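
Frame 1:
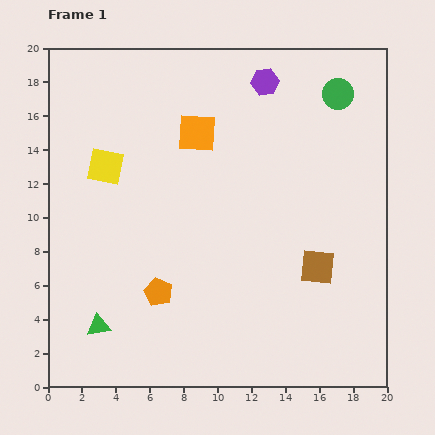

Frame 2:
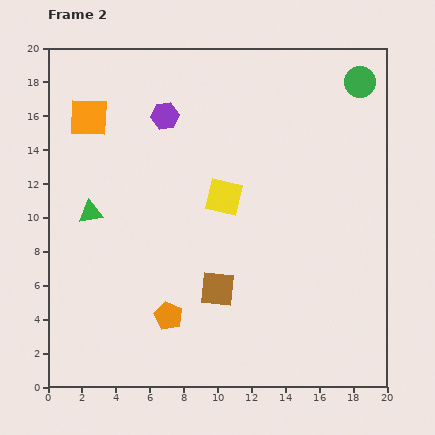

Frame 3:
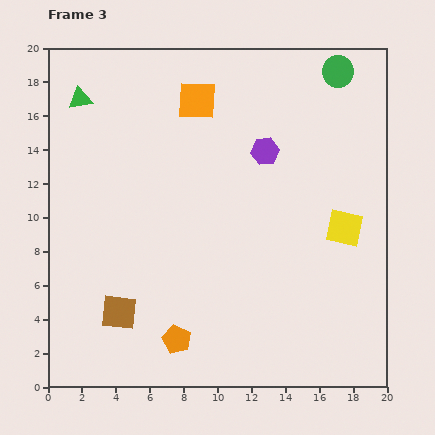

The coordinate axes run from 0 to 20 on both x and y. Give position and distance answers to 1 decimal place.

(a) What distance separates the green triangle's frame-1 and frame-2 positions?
6.7

The green triangle moved from (3.0, 3.6) to (2.5, 10.3), a distance of √(0.5² + 6.7²) ≈ 6.7.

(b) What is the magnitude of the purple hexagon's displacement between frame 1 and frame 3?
4.1

The purple hexagon moved from (12.8, 18.0) to (12.8, 13.9), a distance of √(0.0² + 4.1²) ≈ 4.1.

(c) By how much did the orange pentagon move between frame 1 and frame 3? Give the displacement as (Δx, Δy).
(1.1, -2.8)

The orange pentagon was at (6.5, 5.6) in frame 1 and (7.6, 2.8) in frame 3.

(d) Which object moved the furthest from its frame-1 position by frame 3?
the yellow square

(moved 14.6; next 13.4)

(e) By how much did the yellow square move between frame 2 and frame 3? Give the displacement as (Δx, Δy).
(7.1, -1.8)

The yellow square was at (10.4, 11.2) in frame 2 and (17.5, 9.4) in frame 3.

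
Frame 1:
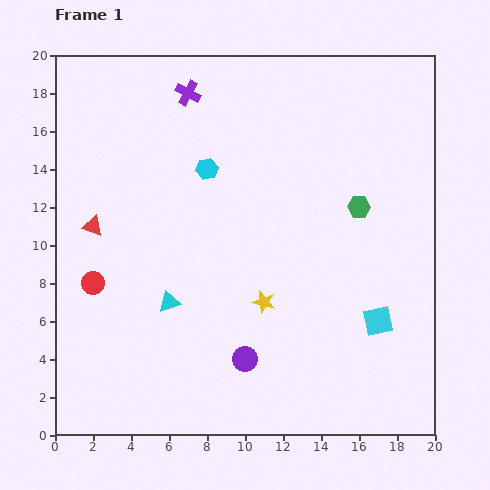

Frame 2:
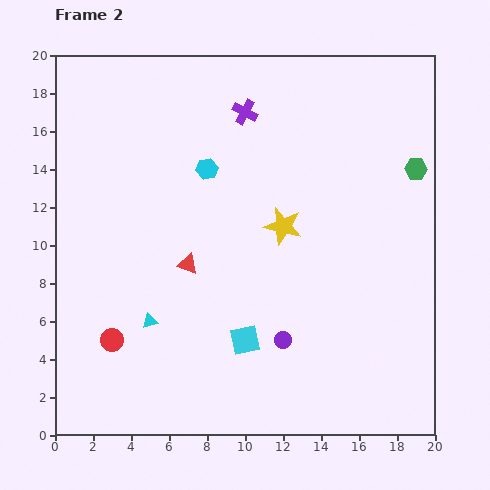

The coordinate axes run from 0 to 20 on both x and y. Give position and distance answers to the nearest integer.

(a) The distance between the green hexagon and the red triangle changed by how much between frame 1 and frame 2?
-1

Distance in frame 1: 14. Distance in frame 2: 13.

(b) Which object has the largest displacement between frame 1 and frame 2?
the cyan square

(moved 7; next 5)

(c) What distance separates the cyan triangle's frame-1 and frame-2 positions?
1

The cyan triangle moved from (6, 7) to (5, 6), a distance of √(1² + 1²) ≈ 1.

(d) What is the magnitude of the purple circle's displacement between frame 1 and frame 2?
2

The purple circle moved from (10, 4) to (12, 5), a distance of √(2² + 1²) ≈ 2.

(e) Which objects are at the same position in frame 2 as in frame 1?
the cyan hexagon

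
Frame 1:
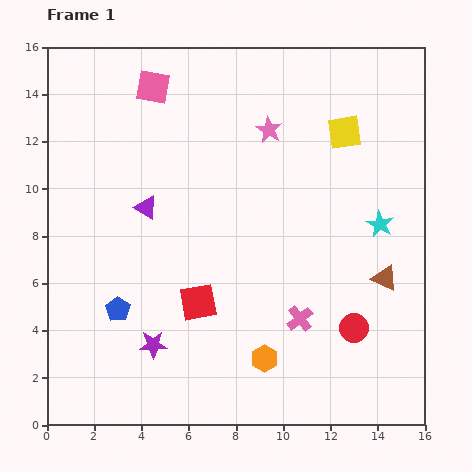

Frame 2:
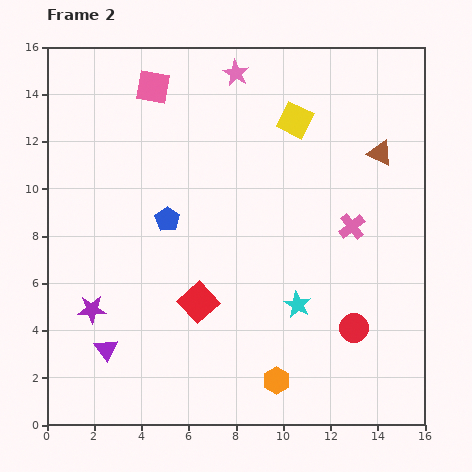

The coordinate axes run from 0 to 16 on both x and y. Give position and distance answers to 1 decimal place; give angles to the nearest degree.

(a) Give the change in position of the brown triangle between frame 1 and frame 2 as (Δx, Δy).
(-0.2, 5.3)

The brown triangle was at (14.3, 6.2) in frame 1 and (14.1, 11.5) in frame 2.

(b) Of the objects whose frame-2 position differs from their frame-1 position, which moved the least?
the orange hexagon

(moved 1.0)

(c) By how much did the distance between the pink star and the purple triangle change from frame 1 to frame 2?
+6.7

Distance in frame 1: 6.2. Distance in frame 2: 12.9.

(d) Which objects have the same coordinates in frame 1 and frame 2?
the red square, the red circle, the pink square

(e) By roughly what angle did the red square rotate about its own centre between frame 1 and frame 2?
32° counter-clockwise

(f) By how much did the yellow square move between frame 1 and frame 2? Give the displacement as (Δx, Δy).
(-2.1, 0.5)

The yellow square was at (12.6, 12.4) in frame 1 and (10.5, 12.9) in frame 2.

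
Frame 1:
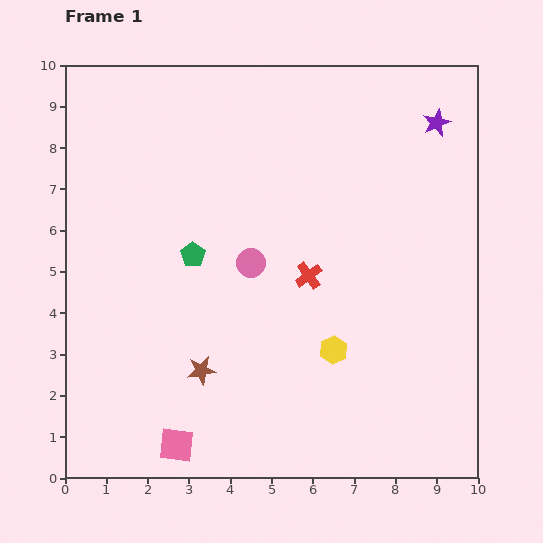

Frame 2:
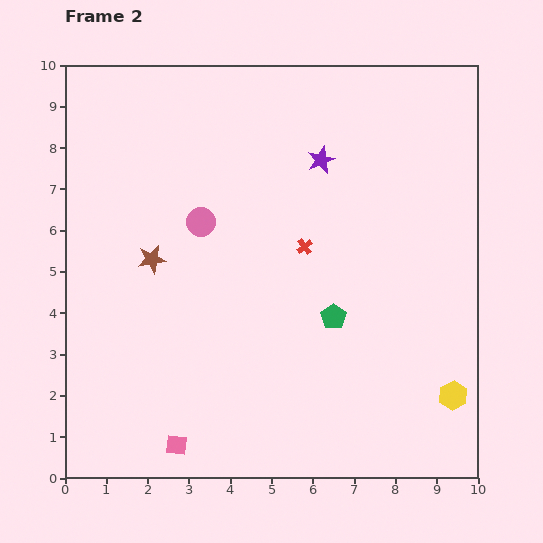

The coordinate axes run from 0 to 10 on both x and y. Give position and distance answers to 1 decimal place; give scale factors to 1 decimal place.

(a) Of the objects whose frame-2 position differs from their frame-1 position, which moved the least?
the red cross

(moved 0.7)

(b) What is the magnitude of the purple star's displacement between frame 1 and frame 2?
2.9

The purple star moved from (9.0, 8.6) to (6.2, 7.7), a distance of √(2.8² + 0.9²) ≈ 2.9.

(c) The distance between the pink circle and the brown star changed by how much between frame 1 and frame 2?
-1.4

Distance in frame 1: 2.9. Distance in frame 2: 1.5.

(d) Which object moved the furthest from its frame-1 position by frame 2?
the green pentagon

(moved 3.7; next 3.1)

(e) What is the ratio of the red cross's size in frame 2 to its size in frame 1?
0.6×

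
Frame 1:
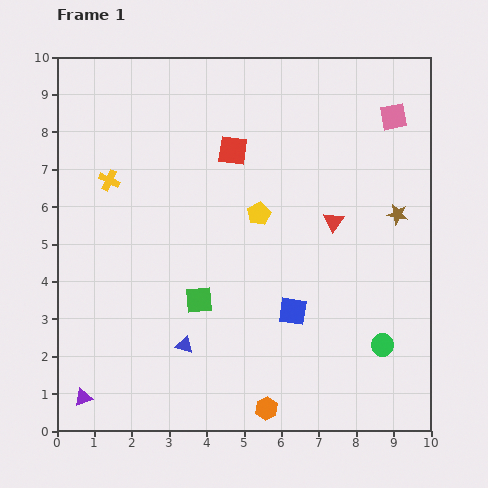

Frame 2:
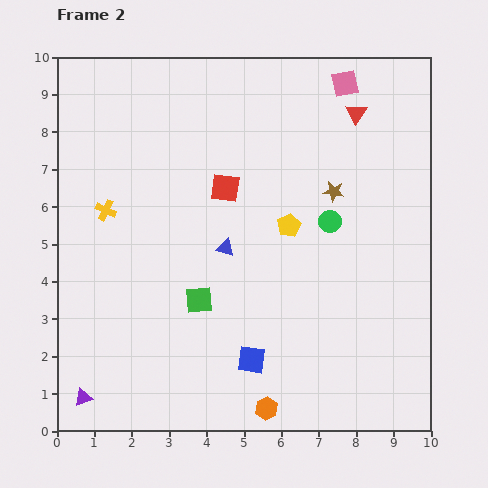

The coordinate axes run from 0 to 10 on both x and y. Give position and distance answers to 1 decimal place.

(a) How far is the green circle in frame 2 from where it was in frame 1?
3.6

The green circle moved from (8.7, 2.3) to (7.3, 5.6), a distance of √(1.4² + 3.3²) ≈ 3.6.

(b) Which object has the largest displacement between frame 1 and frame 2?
the green circle

(moved 3.6; next 3.0)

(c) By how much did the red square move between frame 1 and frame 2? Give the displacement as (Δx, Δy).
(-0.2, -1.0)

The red square was at (4.7, 7.5) in frame 1 and (4.5, 6.5) in frame 2.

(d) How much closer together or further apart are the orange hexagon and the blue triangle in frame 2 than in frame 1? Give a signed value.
+1.6

Distance in frame 1: 2.8. Distance in frame 2: 4.4.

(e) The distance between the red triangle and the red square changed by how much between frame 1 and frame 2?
+0.7

Distance in frame 1: 3.3. Distance in frame 2: 4.0.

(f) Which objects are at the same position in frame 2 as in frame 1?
the green square, the purple triangle, the orange hexagon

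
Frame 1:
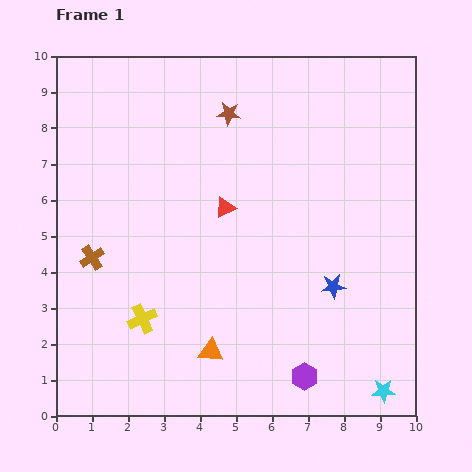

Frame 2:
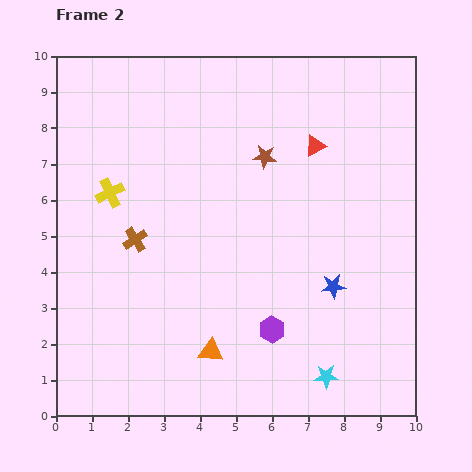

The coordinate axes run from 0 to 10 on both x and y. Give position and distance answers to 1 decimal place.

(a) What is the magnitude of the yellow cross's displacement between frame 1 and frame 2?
3.6

The yellow cross moved from (2.4, 2.7) to (1.5, 6.2), a distance of √(0.9² + 3.5²) ≈ 3.6.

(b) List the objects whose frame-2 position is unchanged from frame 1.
the blue star, the orange triangle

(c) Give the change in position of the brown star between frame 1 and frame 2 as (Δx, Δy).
(1.0, -1.2)

The brown star was at (4.8, 8.4) in frame 1 and (5.8, 7.2) in frame 2.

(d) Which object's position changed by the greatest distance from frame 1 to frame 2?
the yellow cross

(moved 3.6; next 3.0)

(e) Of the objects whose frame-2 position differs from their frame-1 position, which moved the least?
the brown cross

(moved 1.3)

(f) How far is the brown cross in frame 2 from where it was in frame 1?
1.3

The brown cross moved from (1.0, 4.4) to (2.2, 4.9), a distance of √(1.2² + 0.5²) ≈ 1.3.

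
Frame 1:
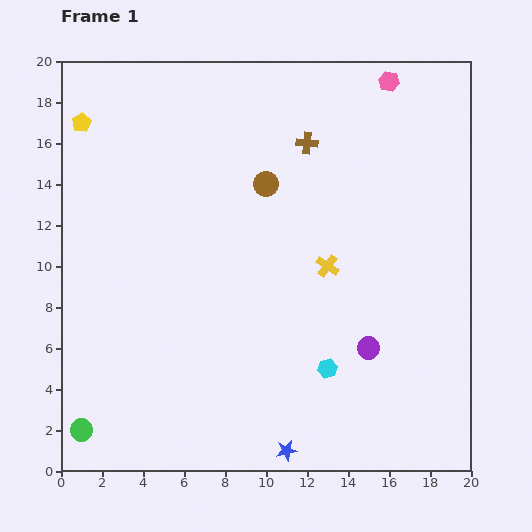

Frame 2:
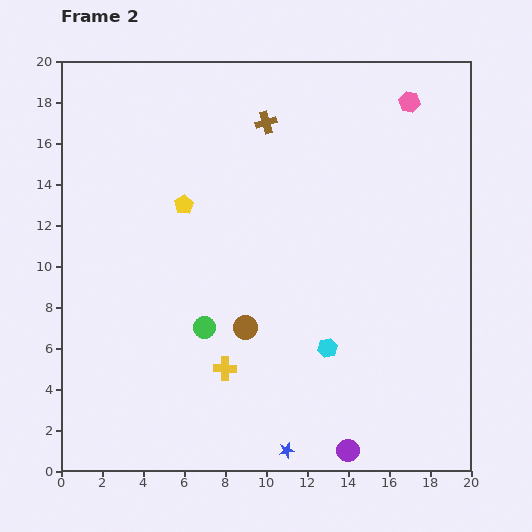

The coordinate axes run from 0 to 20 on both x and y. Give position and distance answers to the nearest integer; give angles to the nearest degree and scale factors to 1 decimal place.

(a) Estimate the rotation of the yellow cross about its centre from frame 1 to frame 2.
33° counter-clockwise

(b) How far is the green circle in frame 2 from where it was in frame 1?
8

The green circle moved from (1, 2) to (7, 7), a distance of √(6² + 5²) ≈ 8.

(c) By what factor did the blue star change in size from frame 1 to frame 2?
0.7×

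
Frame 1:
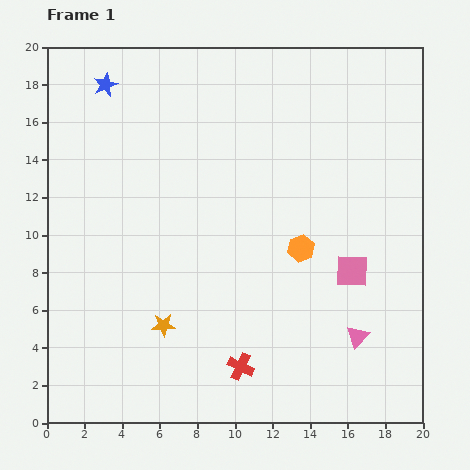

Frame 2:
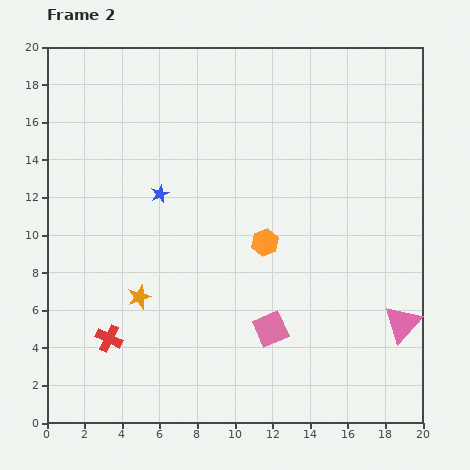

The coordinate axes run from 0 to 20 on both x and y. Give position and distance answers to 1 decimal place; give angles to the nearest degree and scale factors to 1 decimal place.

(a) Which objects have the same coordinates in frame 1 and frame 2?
none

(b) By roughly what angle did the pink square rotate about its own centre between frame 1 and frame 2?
26° counter-clockwise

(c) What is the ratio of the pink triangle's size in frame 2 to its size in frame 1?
1.6×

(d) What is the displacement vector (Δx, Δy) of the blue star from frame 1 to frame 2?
(2.9, -5.8)

The blue star was at (3.1, 18.0) in frame 1 and (6.0, 12.2) in frame 2.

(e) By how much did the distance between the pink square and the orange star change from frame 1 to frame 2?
-3.2

Distance in frame 1: 10.4. Distance in frame 2: 7.2.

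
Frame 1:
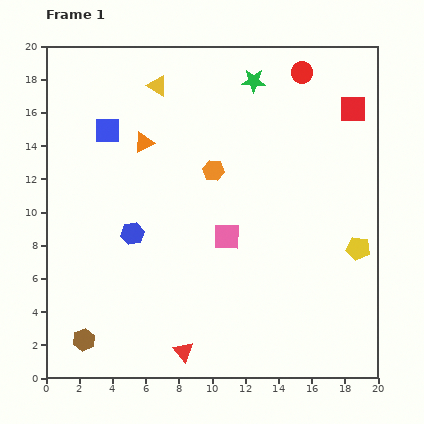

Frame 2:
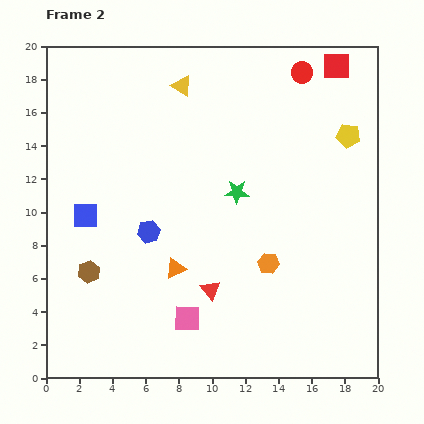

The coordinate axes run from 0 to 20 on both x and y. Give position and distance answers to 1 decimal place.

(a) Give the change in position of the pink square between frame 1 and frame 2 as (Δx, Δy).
(-2.4, -4.9)

The pink square was at (10.9, 8.5) in frame 1 and (8.5, 3.6) in frame 2.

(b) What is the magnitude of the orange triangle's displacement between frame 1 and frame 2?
7.8

The orange triangle moved from (5.9, 14.2) to (7.8, 6.6), a distance of √(1.9² + 7.6²) ≈ 7.8.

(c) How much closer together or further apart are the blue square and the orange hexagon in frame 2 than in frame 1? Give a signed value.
+4.6

Distance in frame 1: 6.8. Distance in frame 2: 11.4.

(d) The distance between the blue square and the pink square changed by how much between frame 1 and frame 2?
-0.9

Distance in frame 1: 9.6. Distance in frame 2: 8.7.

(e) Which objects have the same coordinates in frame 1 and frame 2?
the red circle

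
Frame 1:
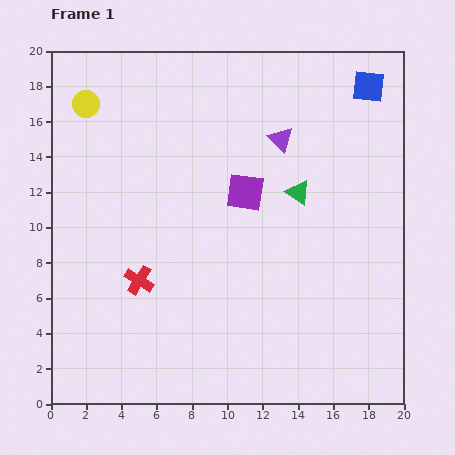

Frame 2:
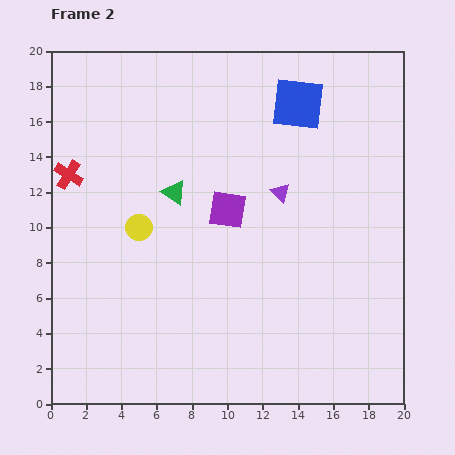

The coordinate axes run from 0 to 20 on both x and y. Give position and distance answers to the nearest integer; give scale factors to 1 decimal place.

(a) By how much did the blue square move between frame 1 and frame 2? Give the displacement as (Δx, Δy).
(-4, -1)

The blue square was at (18, 18) in frame 1 and (14, 17) in frame 2.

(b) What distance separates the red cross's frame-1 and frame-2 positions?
7

The red cross moved from (5, 7) to (1, 13), a distance of √(4² + 6²) ≈ 7.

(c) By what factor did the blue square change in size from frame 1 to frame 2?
1.7×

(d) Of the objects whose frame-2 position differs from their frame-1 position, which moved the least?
the purple square

(moved 1)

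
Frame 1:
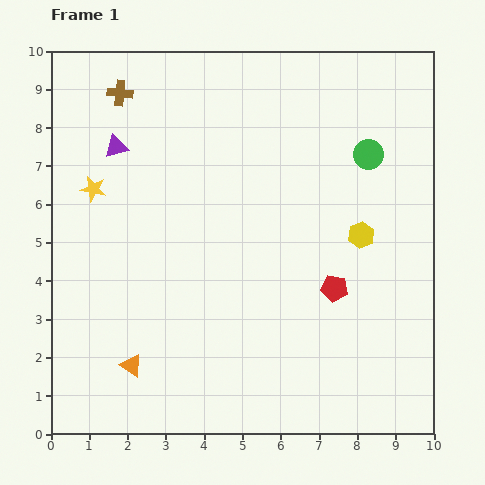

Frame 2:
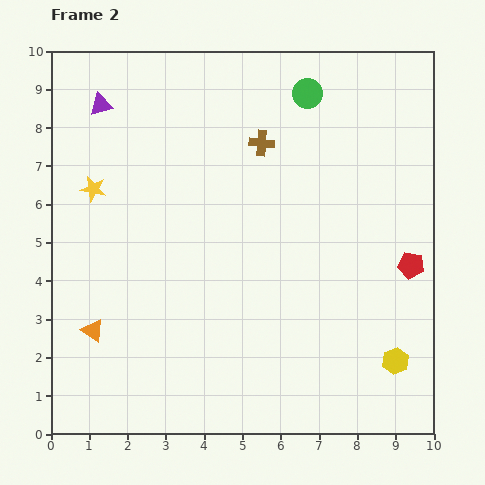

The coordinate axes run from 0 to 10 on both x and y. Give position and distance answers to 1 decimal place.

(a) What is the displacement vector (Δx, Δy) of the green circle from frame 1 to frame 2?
(-1.6, 1.6)

The green circle was at (8.3, 7.3) in frame 1 and (6.7, 8.9) in frame 2.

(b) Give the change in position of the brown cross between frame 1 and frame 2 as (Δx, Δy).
(3.7, -1.3)

The brown cross was at (1.8, 8.9) in frame 1 and (5.5, 7.6) in frame 2.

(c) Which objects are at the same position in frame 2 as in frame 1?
the yellow star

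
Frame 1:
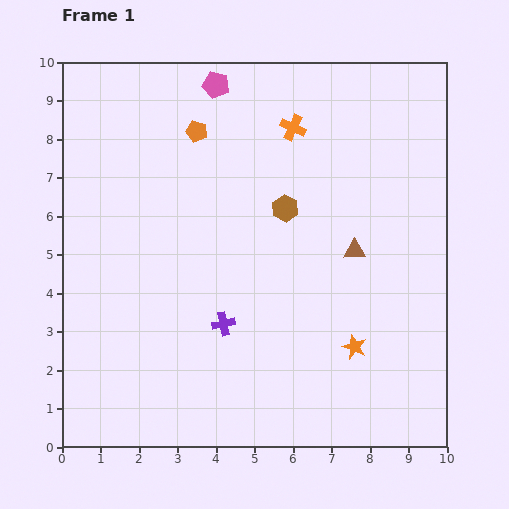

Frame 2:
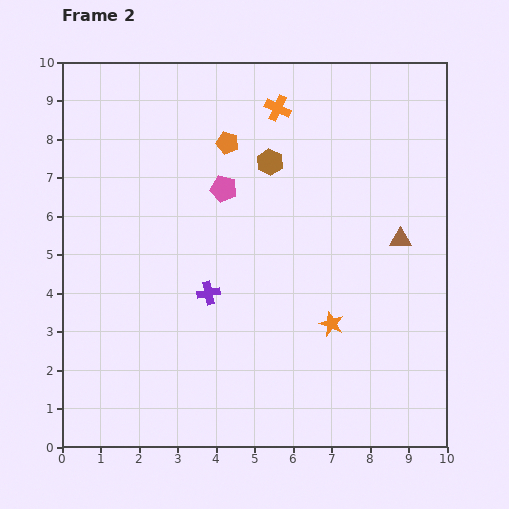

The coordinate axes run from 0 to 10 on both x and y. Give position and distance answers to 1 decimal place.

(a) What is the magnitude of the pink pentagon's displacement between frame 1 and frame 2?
2.7

The pink pentagon moved from (4.0, 9.4) to (4.2, 6.7), a distance of √(0.2² + 2.7²) ≈ 2.7.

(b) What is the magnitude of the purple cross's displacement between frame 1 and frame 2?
0.9

The purple cross moved from (4.2, 3.2) to (3.8, 4.0), a distance of √(0.4² + 0.8²) ≈ 0.9.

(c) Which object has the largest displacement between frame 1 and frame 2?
the pink pentagon

(moved 2.7; next 1.3)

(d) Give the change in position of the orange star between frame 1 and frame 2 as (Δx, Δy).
(-0.6, 0.6)

The orange star was at (7.6, 2.6) in frame 1 and (7.0, 3.2) in frame 2.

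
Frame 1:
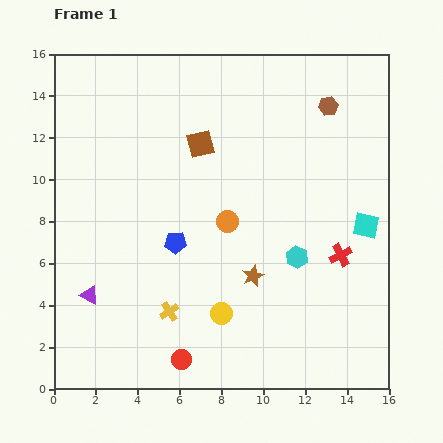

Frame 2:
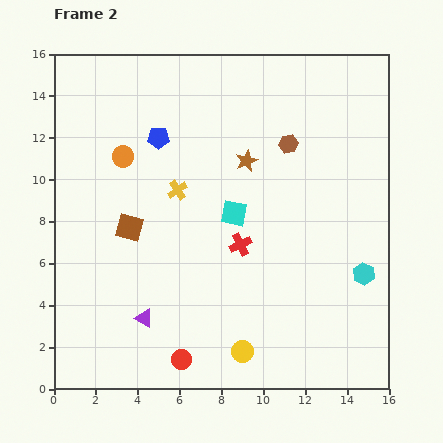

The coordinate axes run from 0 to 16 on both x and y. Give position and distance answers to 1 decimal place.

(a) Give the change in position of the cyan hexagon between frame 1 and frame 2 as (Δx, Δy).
(3.2, -0.8)

The cyan hexagon was at (11.6, 6.3) in frame 1 and (14.8, 5.5) in frame 2.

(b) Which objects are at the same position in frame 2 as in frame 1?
the red circle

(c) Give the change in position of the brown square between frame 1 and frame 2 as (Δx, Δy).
(-3.4, -4.0)

The brown square was at (7.0, 11.7) in frame 1 and (3.6, 7.7) in frame 2.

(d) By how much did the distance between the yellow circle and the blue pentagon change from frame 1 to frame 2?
+7.0

Distance in frame 1: 4.0. Distance in frame 2: 11.0.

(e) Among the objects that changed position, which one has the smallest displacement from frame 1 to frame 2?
the yellow circle

(moved 2.1)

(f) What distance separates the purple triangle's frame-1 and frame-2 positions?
2.8

The purple triangle moved from (1.7, 4.5) to (4.3, 3.4), a distance of √(2.6² + 1.1²) ≈ 2.8.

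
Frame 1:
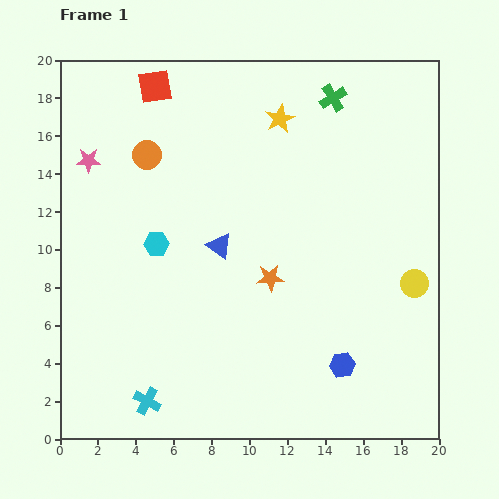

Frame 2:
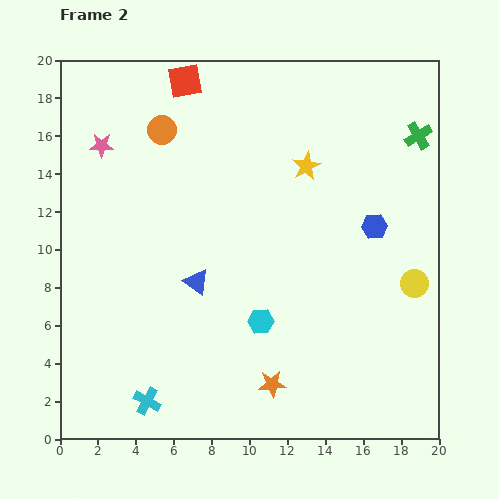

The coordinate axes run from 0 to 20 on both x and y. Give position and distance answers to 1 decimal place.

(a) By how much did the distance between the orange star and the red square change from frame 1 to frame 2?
+4.8

Distance in frame 1: 11.8. Distance in frame 2: 16.6.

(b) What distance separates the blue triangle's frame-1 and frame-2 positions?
2.2

The blue triangle moved from (8.4, 10.2) to (7.2, 8.3), a distance of √(1.2² + 1.9²) ≈ 2.2.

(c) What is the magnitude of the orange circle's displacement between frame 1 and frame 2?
1.5

The orange circle moved from (4.6, 15.0) to (5.4, 16.3), a distance of √(0.8² + 1.3²) ≈ 1.5.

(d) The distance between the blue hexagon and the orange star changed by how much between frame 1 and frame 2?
+3.9

Distance in frame 1: 6.0. Distance in frame 2: 9.9.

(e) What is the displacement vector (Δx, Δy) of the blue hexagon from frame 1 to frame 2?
(1.7, 7.3)

The blue hexagon was at (14.9, 3.9) in frame 1 and (16.6, 11.2) in frame 2.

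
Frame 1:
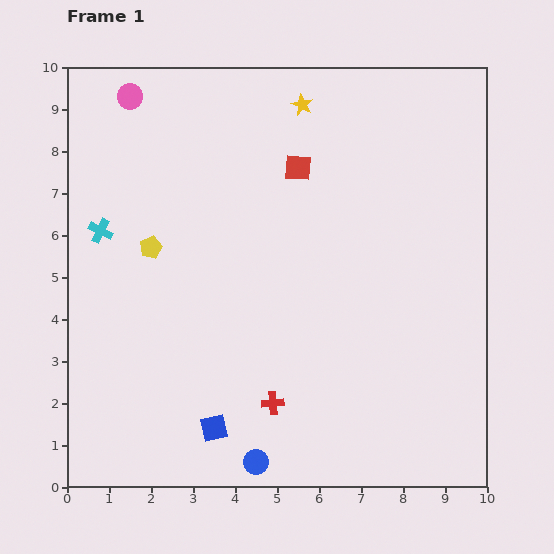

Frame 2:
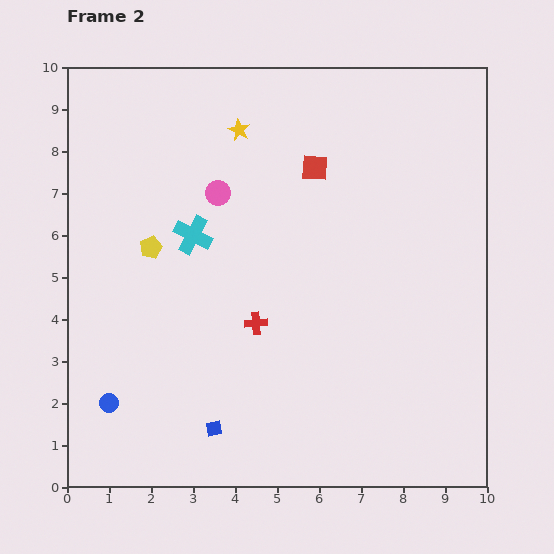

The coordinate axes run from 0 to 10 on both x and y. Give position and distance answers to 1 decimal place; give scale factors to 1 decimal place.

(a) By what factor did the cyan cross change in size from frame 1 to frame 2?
1.6×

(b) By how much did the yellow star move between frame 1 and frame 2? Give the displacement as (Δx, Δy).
(-1.5, -0.6)

The yellow star was at (5.6, 9.1) in frame 1 and (4.1, 8.5) in frame 2.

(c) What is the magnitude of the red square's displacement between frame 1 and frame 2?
0.4

The red square moved from (5.5, 7.6) to (5.9, 7.6), a distance of √(0.4² + 0.0²) ≈ 0.4.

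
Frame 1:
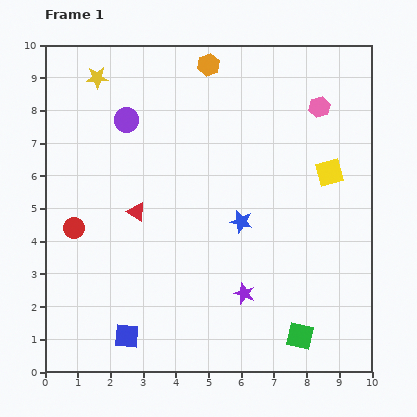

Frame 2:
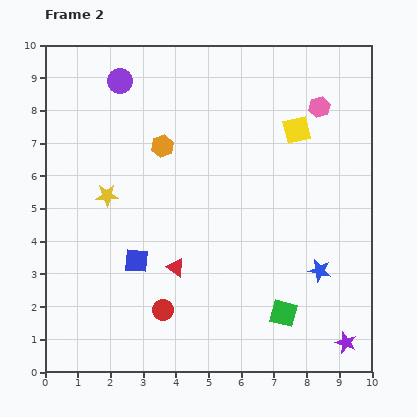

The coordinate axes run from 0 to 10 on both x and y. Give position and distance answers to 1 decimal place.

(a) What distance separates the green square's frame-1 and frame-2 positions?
0.9

The green square moved from (7.8, 1.1) to (7.3, 1.8), a distance of √(0.5² + 0.7²) ≈ 0.9.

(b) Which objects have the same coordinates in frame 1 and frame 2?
the pink hexagon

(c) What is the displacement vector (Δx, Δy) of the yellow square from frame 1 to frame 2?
(-1.0, 1.3)

The yellow square was at (8.7, 6.1) in frame 1 and (7.7, 7.4) in frame 2.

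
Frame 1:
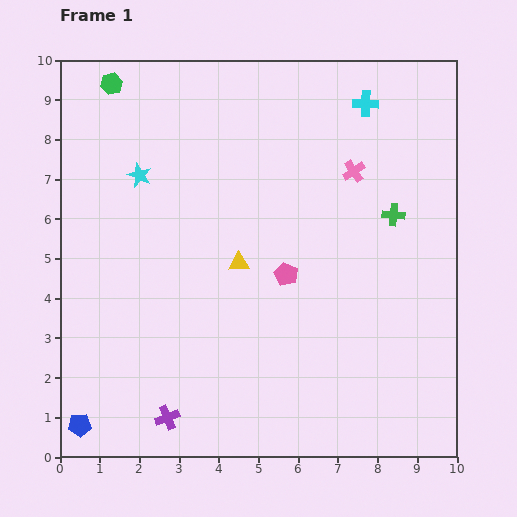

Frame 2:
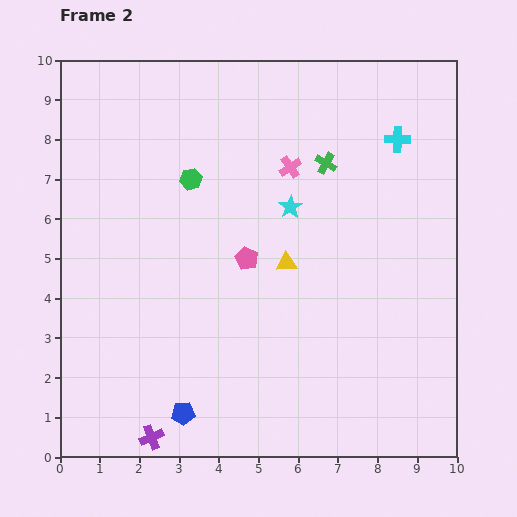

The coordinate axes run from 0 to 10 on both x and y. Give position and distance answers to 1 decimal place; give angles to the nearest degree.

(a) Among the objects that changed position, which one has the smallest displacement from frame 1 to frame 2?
the purple cross

(moved 0.6)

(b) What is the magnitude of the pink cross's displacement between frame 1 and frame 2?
1.6

The pink cross moved from (7.4, 7.2) to (5.8, 7.3), a distance of √(1.6² + 0.1²) ≈ 1.6.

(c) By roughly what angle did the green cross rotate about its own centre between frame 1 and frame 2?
25° clockwise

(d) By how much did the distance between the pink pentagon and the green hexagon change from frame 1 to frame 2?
-4.1

Distance in frame 1: 6.5. Distance in frame 2: 2.4.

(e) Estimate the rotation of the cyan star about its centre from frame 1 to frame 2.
18° clockwise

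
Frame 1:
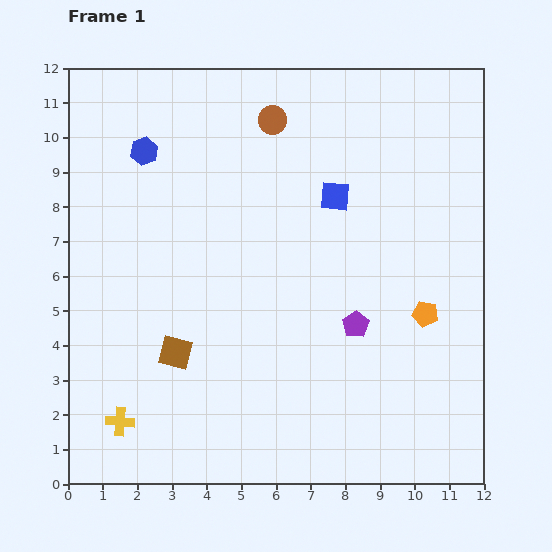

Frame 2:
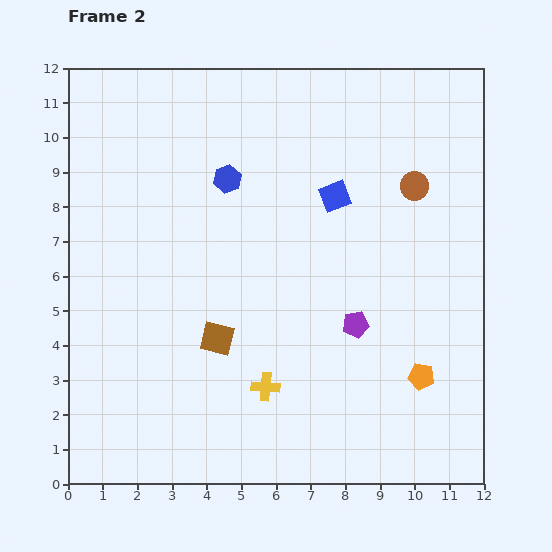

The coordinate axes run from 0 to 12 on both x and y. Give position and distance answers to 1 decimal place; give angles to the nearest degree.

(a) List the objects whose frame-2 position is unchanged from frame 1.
the purple pentagon, the blue square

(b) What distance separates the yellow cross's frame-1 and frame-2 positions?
4.3

The yellow cross moved from (1.5, 1.8) to (5.7, 2.8), a distance of √(4.2² + 1.0²) ≈ 4.3.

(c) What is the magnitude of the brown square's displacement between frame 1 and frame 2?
1.3

The brown square moved from (3.1, 3.8) to (4.3, 4.2), a distance of √(1.2² + 0.4²) ≈ 1.3.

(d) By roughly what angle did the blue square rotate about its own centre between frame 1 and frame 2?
27° counter-clockwise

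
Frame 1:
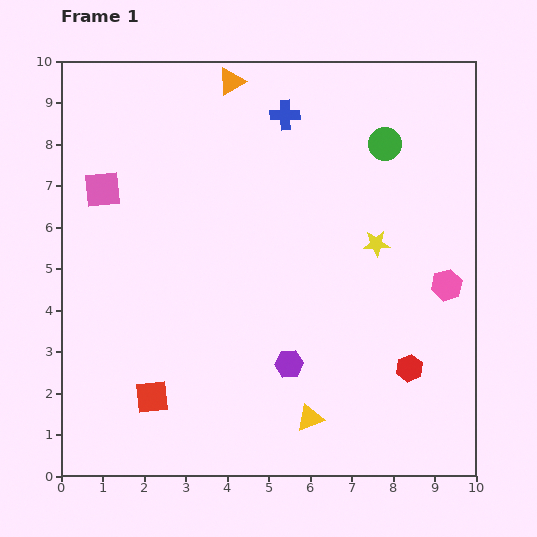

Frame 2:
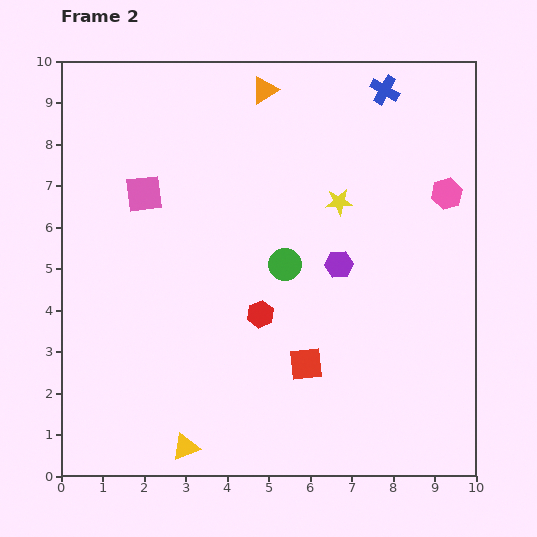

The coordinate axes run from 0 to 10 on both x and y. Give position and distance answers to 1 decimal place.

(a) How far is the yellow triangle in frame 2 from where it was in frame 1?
3.1

The yellow triangle moved from (6.0, 1.4) to (3.0, 0.7), a distance of √(3.0² + 0.7²) ≈ 3.1.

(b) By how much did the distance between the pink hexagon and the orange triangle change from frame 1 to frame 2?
-2.0

Distance in frame 1: 7.1. Distance in frame 2: 5.1.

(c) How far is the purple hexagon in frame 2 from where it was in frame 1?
2.7

The purple hexagon moved from (5.5, 2.7) to (6.7, 5.1), a distance of √(1.2² + 2.4²) ≈ 2.7.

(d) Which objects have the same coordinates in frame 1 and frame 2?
none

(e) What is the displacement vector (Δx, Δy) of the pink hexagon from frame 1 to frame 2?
(0.0, 2.2)

The pink hexagon was at (9.3, 4.6) in frame 1 and (9.3, 6.8) in frame 2.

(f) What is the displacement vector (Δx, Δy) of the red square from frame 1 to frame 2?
(3.7, 0.8)

The red square was at (2.2, 1.9) in frame 1 and (5.9, 2.7) in frame 2.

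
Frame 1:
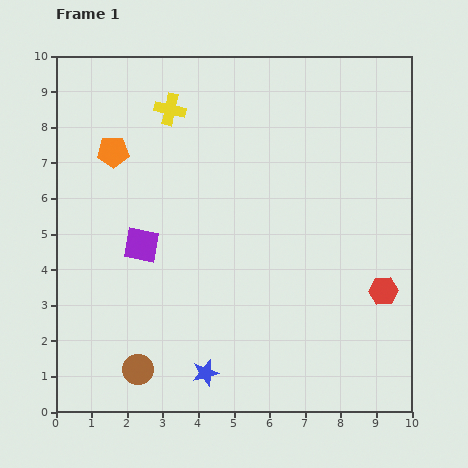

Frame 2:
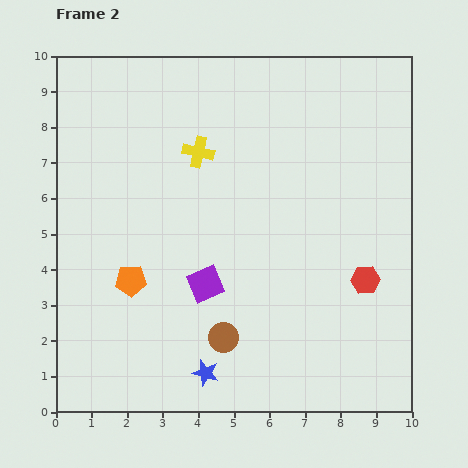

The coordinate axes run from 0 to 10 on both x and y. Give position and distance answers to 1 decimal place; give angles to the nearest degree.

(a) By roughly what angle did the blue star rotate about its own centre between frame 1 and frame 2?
30° clockwise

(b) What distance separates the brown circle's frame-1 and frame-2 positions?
2.6

The brown circle moved from (2.3, 1.2) to (4.7, 2.1), a distance of √(2.4² + 0.9²) ≈ 2.6.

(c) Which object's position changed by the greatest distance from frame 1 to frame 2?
the orange pentagon

(moved 3.6; next 2.6)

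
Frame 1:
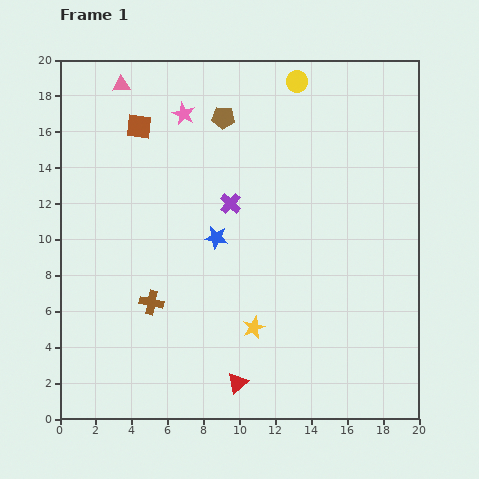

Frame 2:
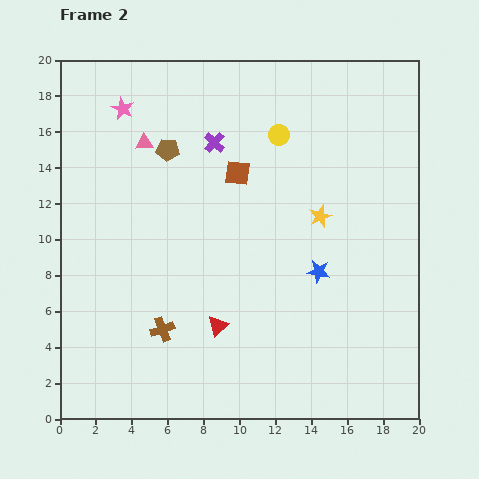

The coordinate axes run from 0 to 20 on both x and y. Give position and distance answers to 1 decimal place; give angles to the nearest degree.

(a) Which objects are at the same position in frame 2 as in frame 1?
none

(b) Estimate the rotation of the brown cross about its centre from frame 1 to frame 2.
32° counter-clockwise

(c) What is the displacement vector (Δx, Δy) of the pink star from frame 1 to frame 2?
(-3.4, 0.3)

The pink star was at (6.9, 17.0) in frame 1 and (3.5, 17.3) in frame 2.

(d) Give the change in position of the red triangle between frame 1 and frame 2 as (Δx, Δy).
(-1.1, 3.2)

The red triangle was at (9.9, 2.0) in frame 1 and (8.8, 5.2) in frame 2.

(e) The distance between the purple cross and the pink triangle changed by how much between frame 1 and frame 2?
-5.1

Distance in frame 1: 9.0. Distance in frame 2: 3.9.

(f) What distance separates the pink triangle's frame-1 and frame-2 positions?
3.5

The pink triangle moved from (3.4, 18.6) to (4.7, 15.4), a distance of √(1.3² + 3.2²) ≈ 3.5.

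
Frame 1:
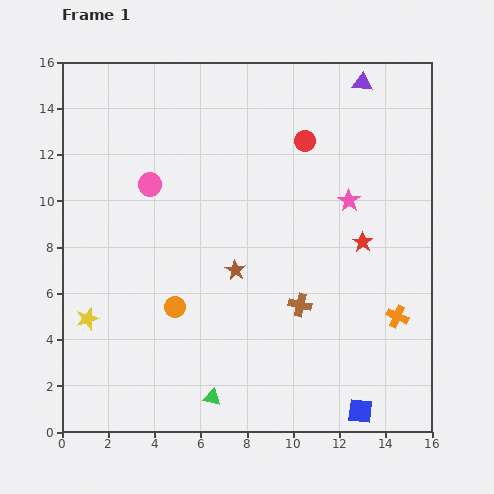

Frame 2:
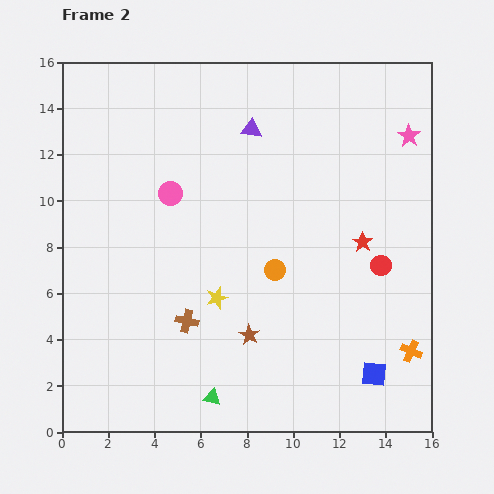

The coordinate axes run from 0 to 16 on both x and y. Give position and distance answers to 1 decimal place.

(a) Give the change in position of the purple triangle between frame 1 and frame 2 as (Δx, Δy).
(-4.8, -2.0)

The purple triangle was at (13.0, 15.1) in frame 1 and (8.2, 13.1) in frame 2.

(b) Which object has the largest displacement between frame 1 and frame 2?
the red circle

(moved 6.3; next 5.7)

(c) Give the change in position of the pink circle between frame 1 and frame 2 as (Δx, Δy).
(0.9, -0.4)

The pink circle was at (3.8, 10.7) in frame 1 and (4.7, 10.3) in frame 2.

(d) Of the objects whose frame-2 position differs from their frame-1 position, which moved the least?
the pink circle

(moved 1.0)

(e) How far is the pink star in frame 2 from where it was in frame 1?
3.8

The pink star moved from (12.4, 10.0) to (15.0, 12.8), a distance of √(2.6² + 2.8²) ≈ 3.8.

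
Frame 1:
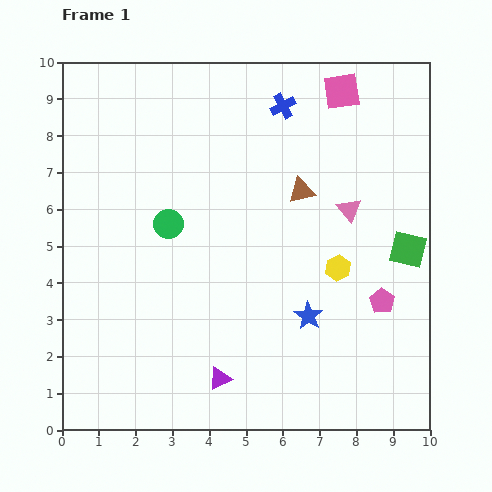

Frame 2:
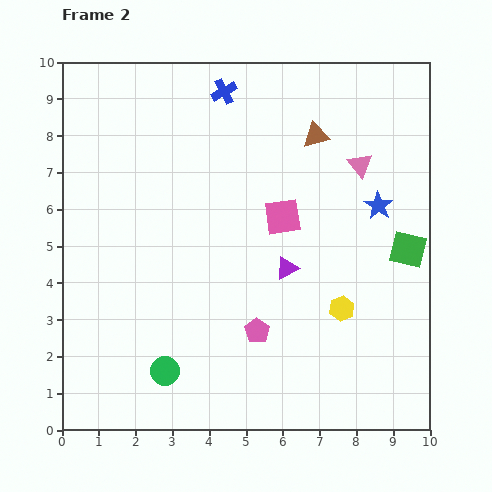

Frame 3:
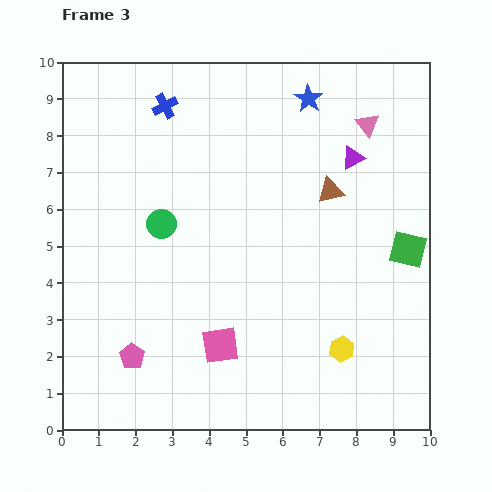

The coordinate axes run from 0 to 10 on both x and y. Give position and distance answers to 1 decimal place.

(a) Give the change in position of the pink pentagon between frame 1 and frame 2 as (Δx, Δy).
(-3.4, -0.8)

The pink pentagon was at (8.7, 3.5) in frame 1 and (5.3, 2.7) in frame 2.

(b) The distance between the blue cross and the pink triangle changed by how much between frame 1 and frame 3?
+2.2

Distance in frame 1: 3.3. Distance in frame 3: 5.5.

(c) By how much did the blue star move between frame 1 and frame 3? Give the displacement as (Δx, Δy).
(0.0, 5.9)

The blue star was at (6.7, 3.1) in frame 1 and (6.7, 9.0) in frame 3.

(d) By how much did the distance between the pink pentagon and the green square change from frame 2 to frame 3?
+3.3

Distance in frame 2: 4.7. Distance in frame 3: 8.0.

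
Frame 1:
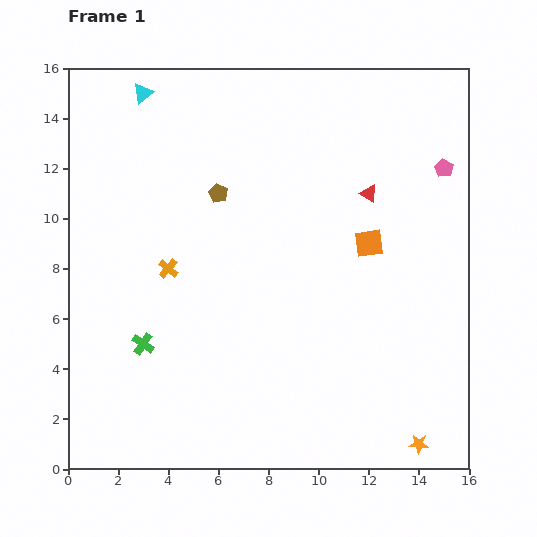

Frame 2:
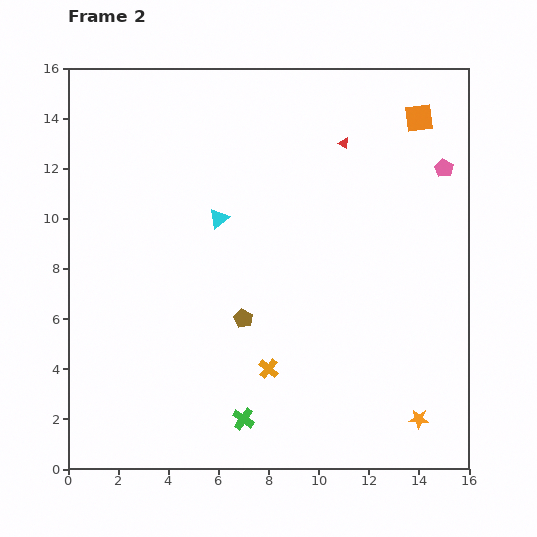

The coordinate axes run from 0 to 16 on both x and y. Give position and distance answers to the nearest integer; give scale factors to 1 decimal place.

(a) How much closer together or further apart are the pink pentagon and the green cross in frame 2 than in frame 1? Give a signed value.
-1

Distance in frame 1: 14. Distance in frame 2: 13.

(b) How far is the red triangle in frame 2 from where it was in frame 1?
2

The red triangle moved from (12, 11) to (11, 13), a distance of √(1² + 2²) ≈ 2.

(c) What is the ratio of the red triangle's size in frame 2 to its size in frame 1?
0.6×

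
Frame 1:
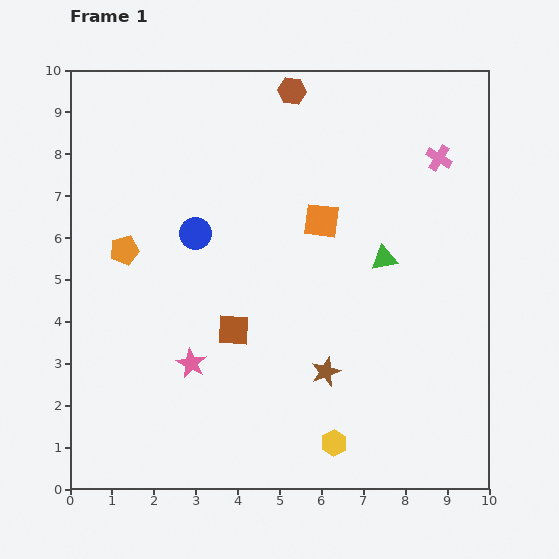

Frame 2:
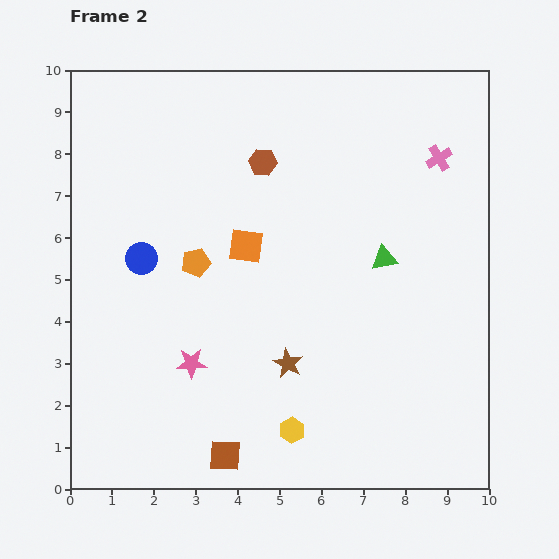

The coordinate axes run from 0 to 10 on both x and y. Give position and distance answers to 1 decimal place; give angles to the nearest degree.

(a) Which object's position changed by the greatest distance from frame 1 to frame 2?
the brown square

(moved 3.0; next 1.9)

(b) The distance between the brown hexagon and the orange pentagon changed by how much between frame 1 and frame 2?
-2.6

Distance in frame 1: 5.5. Distance in frame 2: 2.9.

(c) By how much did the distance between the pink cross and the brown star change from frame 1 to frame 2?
+0.3

Distance in frame 1: 5.8. Distance in frame 2: 6.1.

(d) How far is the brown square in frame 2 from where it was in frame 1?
3.0

The brown square moved from (3.9, 3.8) to (3.7, 0.8), a distance of √(0.2² + 3.0²) ≈ 3.0.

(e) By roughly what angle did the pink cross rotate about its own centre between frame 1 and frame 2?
28° clockwise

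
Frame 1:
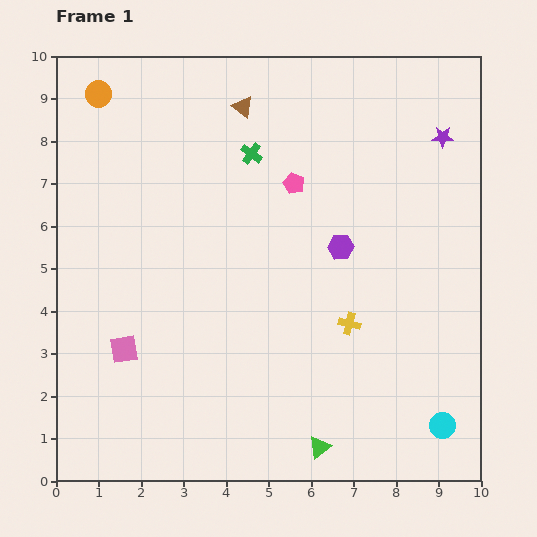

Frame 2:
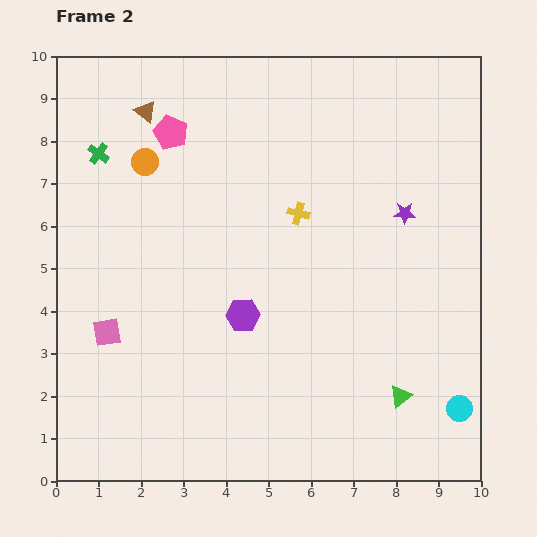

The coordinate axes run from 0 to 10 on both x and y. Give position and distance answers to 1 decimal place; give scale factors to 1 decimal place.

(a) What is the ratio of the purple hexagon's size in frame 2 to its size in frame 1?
1.3×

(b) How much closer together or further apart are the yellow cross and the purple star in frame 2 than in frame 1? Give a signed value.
-2.4

Distance in frame 1: 4.9. Distance in frame 2: 2.5.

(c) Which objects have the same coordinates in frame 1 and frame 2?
none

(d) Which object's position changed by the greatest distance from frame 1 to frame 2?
the green cross

(moved 3.6; next 3.1)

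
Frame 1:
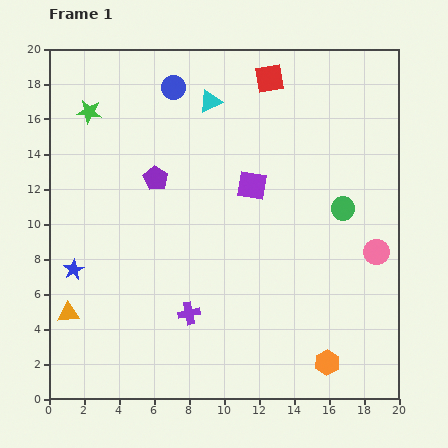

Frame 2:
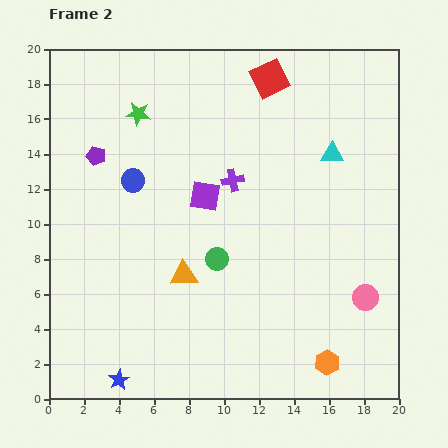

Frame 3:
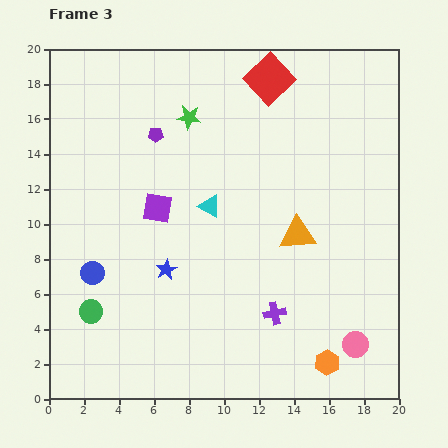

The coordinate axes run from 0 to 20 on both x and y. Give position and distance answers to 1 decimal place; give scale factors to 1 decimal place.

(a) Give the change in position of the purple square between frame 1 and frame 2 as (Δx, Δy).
(-2.7, -0.6)

The purple square was at (11.6, 12.2) in frame 1 and (8.9, 11.6) in frame 2.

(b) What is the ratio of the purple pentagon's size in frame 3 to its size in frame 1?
0.6×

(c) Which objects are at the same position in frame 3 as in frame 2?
the orange hexagon, the red square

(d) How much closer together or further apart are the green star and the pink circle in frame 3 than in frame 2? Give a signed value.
-0.6

Distance in frame 2: 16.7. Distance in frame 3: 16.1.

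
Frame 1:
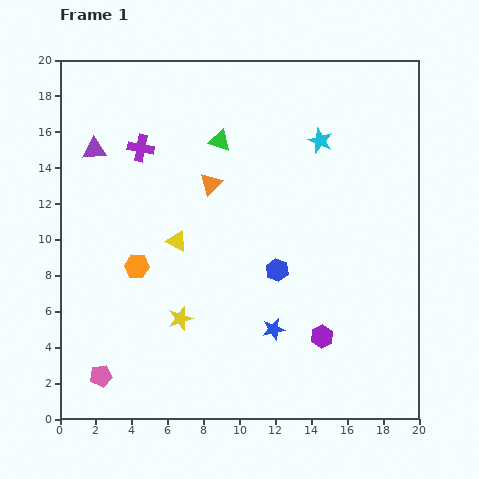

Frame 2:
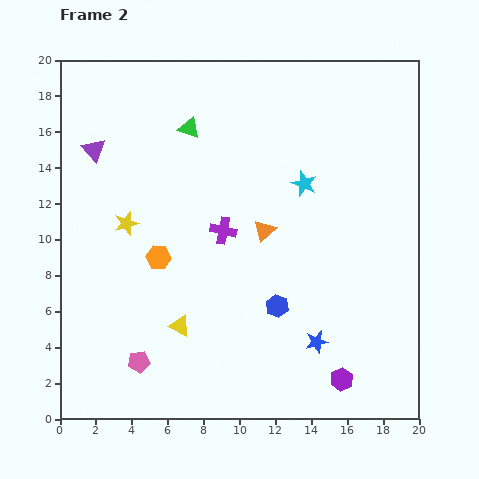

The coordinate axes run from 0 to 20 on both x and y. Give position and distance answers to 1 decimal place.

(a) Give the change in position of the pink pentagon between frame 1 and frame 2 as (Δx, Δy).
(2.1, 0.8)

The pink pentagon was at (2.3, 2.4) in frame 1 and (4.4, 3.2) in frame 2.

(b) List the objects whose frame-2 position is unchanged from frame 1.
the purple triangle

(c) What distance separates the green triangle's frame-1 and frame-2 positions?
1.8

The green triangle moved from (8.9, 15.5) to (7.2, 16.2), a distance of √(1.7² + 0.7²) ≈ 1.8.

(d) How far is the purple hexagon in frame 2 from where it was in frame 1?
2.6

The purple hexagon moved from (14.6, 4.6) to (15.7, 2.2), a distance of √(1.1² + 2.4²) ≈ 2.6.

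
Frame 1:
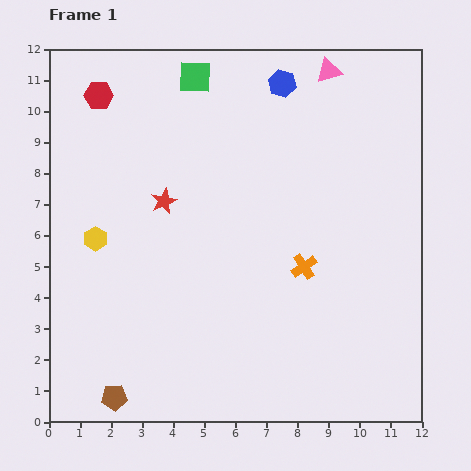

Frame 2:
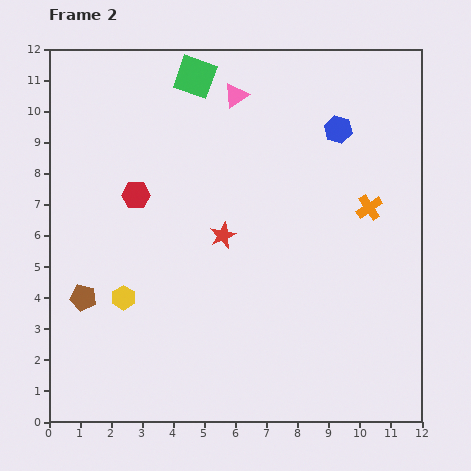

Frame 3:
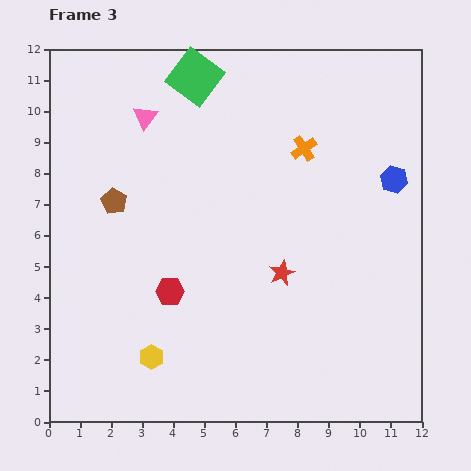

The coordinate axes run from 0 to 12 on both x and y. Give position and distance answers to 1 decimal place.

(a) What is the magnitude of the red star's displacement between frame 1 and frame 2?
2.2

The red star moved from (3.7, 7.1) to (5.6, 6.0), a distance of √(1.9² + 1.1²) ≈ 2.2.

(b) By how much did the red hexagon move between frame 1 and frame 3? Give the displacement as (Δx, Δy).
(2.3, -6.3)

The red hexagon was at (1.6, 10.5) in frame 1 and (3.9, 4.2) in frame 3.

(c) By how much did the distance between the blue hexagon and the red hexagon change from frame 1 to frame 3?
+2.1

Distance in frame 1: 5.9. Distance in frame 3: 8.0.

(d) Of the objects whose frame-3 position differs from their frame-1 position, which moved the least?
the orange cross

(moved 3.8)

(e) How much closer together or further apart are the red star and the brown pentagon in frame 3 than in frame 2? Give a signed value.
+1.0

Distance in frame 2: 4.9. Distance in frame 3: 5.9.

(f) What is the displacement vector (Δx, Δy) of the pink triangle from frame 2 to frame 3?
(-2.9, -0.7)

The pink triangle was at (6.0, 10.5) in frame 2 and (3.1, 9.8) in frame 3.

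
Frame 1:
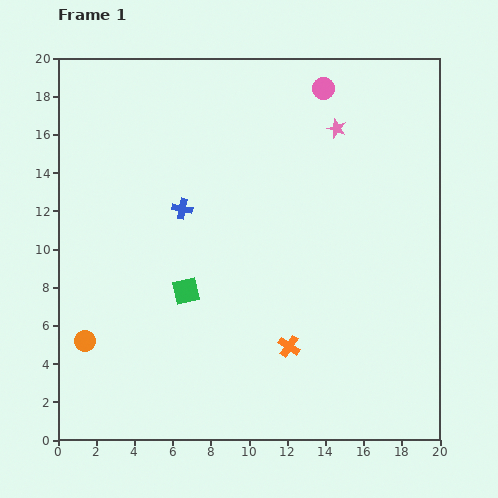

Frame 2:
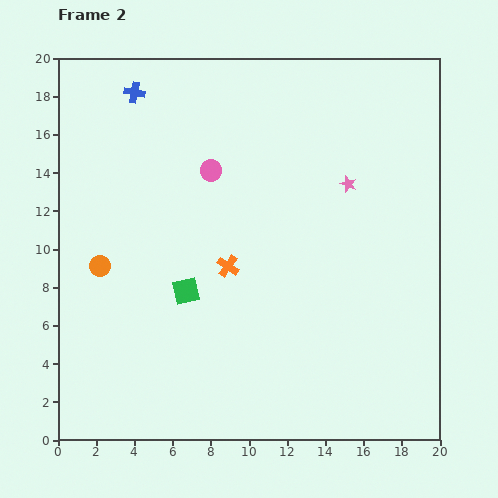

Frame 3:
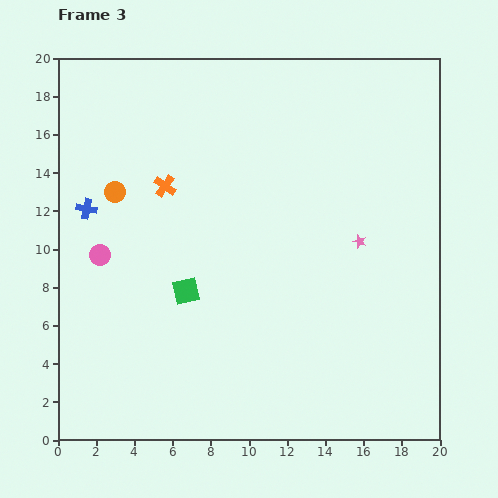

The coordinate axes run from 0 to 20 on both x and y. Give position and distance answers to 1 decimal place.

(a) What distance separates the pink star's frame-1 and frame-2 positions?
3.0

The pink star moved from (14.6, 16.3) to (15.2, 13.4), a distance of √(0.6² + 2.9²) ≈ 3.0.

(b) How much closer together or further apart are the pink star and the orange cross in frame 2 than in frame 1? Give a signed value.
-4.1

Distance in frame 1: 11.7. Distance in frame 2: 7.6.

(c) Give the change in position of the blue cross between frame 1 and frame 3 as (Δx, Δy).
(-5.0, 0.0)

The blue cross was at (6.5, 12.1) in frame 1 and (1.5, 12.1) in frame 3.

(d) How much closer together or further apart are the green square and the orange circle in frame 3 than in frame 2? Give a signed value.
+1.7

Distance in frame 2: 4.7. Distance in frame 3: 6.4.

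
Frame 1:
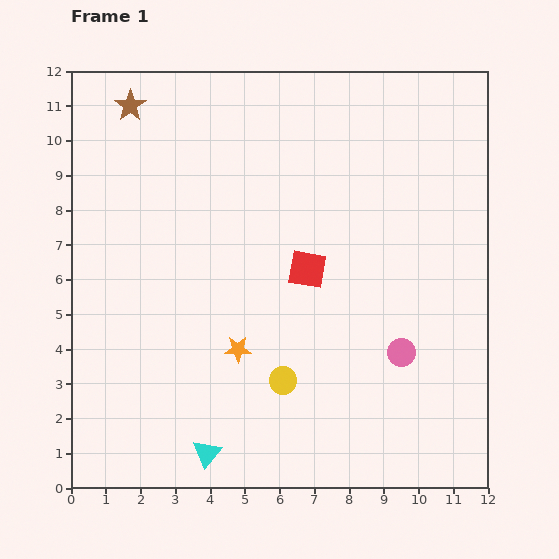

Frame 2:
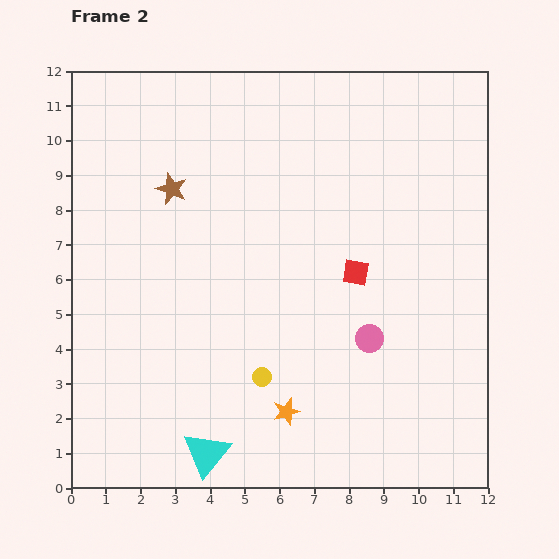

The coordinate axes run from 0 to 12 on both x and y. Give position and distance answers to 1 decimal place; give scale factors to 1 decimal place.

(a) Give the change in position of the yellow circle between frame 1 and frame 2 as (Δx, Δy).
(-0.6, 0.1)

The yellow circle was at (6.1, 3.1) in frame 1 and (5.5, 3.2) in frame 2.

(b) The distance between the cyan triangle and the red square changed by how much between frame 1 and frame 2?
+0.7

Distance in frame 1: 6.0. Distance in frame 2: 6.7.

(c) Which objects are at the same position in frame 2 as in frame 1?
the cyan triangle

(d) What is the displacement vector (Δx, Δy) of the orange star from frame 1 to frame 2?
(1.4, -1.8)

The orange star was at (4.8, 4.0) in frame 1 and (6.2, 2.2) in frame 2.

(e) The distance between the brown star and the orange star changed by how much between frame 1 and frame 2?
-0.5

Distance in frame 1: 7.7. Distance in frame 2: 7.2.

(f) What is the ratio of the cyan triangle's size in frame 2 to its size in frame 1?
1.6×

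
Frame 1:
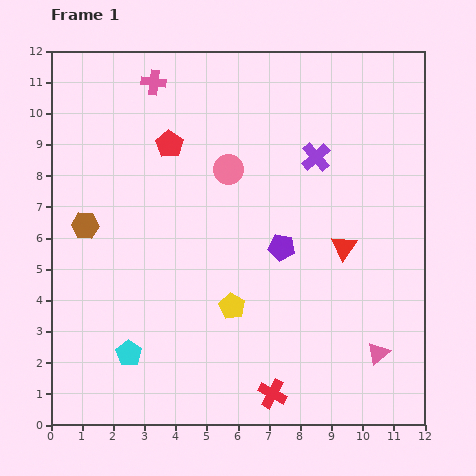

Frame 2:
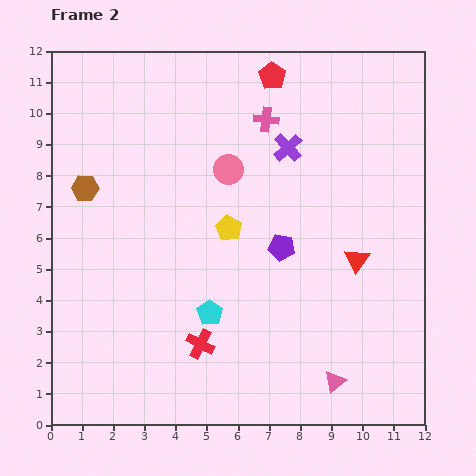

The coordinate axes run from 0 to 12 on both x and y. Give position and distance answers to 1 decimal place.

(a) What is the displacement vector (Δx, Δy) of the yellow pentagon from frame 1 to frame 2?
(-0.1, 2.5)

The yellow pentagon was at (5.8, 3.8) in frame 1 and (5.7, 6.3) in frame 2.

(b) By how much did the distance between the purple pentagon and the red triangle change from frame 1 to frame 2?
+0.4

Distance in frame 1: 2.0. Distance in frame 2: 2.4.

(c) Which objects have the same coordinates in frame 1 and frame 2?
the purple pentagon, the pink circle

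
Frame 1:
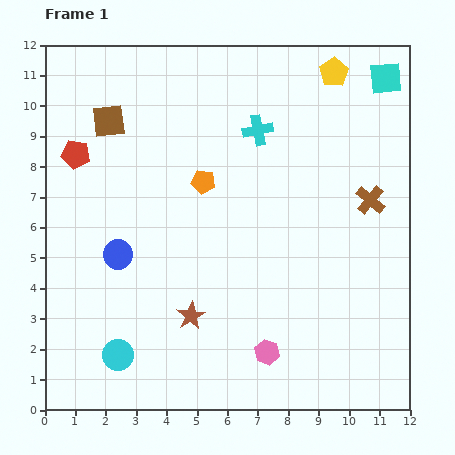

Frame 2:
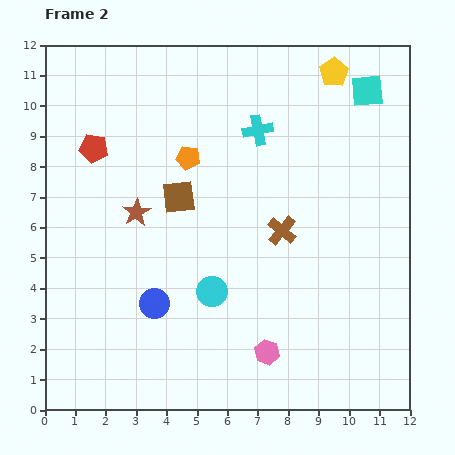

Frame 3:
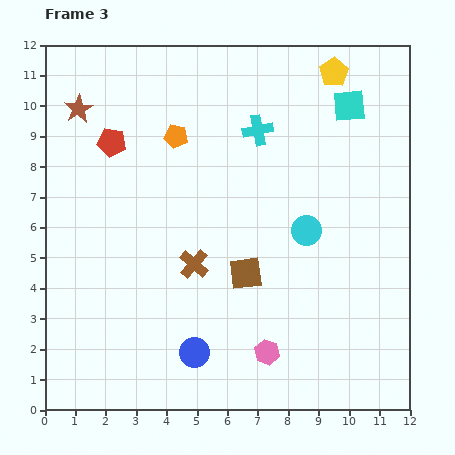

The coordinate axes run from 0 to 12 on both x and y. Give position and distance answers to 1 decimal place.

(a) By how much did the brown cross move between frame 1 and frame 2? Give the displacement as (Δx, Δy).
(-2.9, -1.0)

The brown cross was at (10.7, 6.9) in frame 1 and (7.8, 5.9) in frame 2.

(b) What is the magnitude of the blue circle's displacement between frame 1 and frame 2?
2.0

The blue circle moved from (2.4, 5.1) to (3.6, 3.5), a distance of √(1.2² + 1.6²) ≈ 2.0.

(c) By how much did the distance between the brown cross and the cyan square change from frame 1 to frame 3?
+3.3

Distance in frame 1: 4.0. Distance in frame 3: 7.3.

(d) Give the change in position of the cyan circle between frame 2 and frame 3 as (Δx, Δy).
(3.1, 2.0)

The cyan circle was at (5.5, 3.9) in frame 2 and (8.6, 5.9) in frame 3.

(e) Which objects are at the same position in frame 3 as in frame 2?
the cyan cross, the pink hexagon, the yellow pentagon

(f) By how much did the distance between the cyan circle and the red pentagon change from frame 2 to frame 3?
+0.9

Distance in frame 2: 6.1. Distance in frame 3: 7.0.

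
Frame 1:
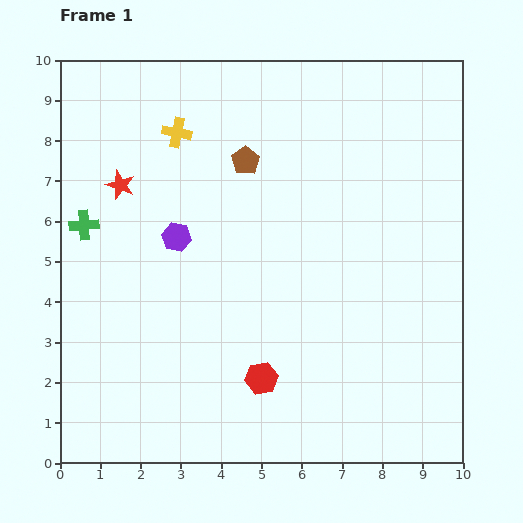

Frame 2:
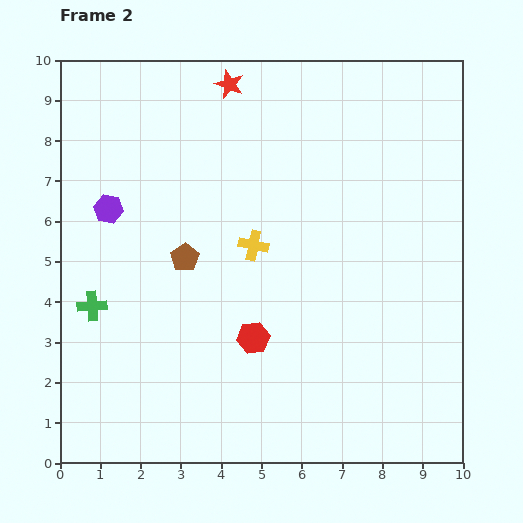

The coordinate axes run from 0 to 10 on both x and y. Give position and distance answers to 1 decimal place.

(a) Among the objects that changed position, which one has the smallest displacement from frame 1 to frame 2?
the red hexagon

(moved 1.0)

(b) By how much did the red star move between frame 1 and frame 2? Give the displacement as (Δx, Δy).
(2.7, 2.5)

The red star was at (1.5, 6.9) in frame 1 and (4.2, 9.4) in frame 2.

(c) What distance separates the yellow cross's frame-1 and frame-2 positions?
3.4

The yellow cross moved from (2.9, 8.2) to (4.8, 5.4), a distance of √(1.9² + 2.8²) ≈ 3.4.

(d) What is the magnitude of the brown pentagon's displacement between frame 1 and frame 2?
2.8

The brown pentagon moved from (4.6, 7.5) to (3.1, 5.1), a distance of √(1.5² + 2.4²) ≈ 2.8.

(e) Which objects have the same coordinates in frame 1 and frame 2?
none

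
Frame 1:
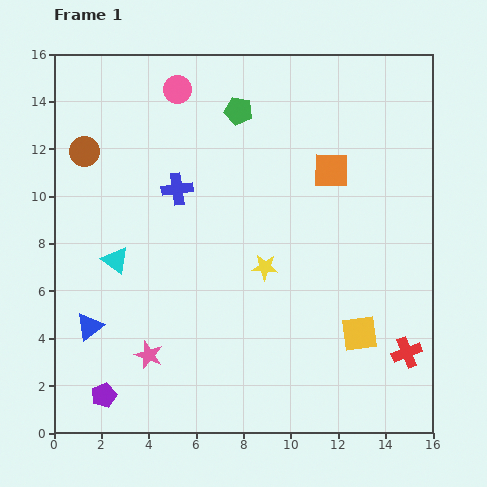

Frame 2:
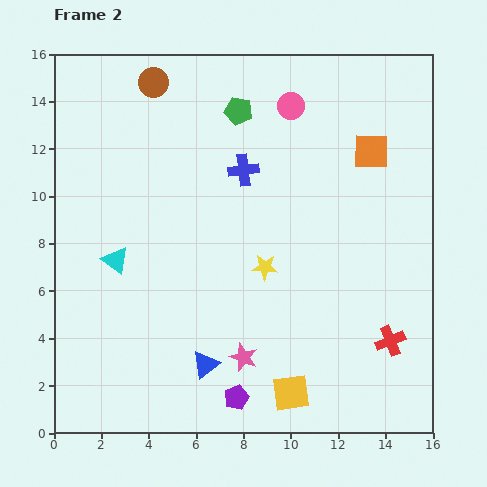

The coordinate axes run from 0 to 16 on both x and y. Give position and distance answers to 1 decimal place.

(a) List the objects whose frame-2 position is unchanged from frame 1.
the cyan triangle, the yellow star, the green pentagon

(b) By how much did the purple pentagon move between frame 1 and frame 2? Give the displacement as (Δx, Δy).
(5.6, -0.1)

The purple pentagon was at (2.1, 1.6) in frame 1 and (7.7, 1.5) in frame 2.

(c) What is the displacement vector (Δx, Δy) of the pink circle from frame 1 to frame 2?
(4.8, -0.7)

The pink circle was at (5.2, 14.5) in frame 1 and (10.0, 13.8) in frame 2.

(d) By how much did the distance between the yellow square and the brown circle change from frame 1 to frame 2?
+0.4

Distance in frame 1: 13.9. Distance in frame 2: 14.3.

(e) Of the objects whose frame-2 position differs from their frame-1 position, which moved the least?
the red cross

(moved 0.9)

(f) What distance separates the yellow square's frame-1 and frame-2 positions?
3.8

The yellow square moved from (12.9, 4.2) to (10.0, 1.7), a distance of √(2.9² + 2.5²) ≈ 3.8.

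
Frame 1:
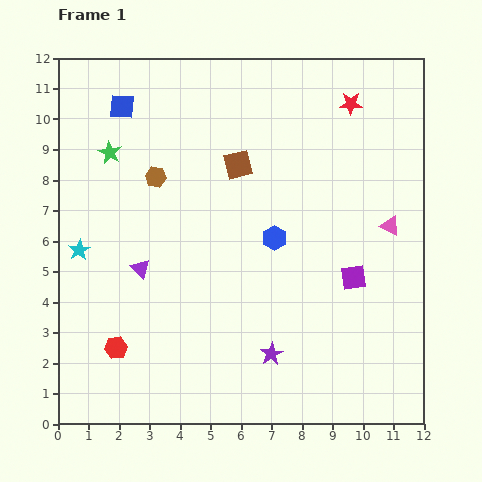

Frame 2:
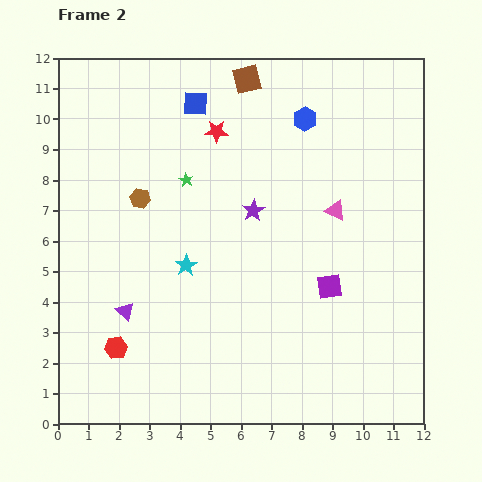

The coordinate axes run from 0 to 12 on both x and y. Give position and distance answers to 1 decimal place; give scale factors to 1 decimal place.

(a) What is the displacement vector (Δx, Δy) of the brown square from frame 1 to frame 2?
(0.3, 2.8)

The brown square was at (5.9, 8.5) in frame 1 and (6.2, 11.3) in frame 2.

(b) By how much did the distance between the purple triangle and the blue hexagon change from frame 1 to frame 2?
+4.1

Distance in frame 1: 4.5. Distance in frame 2: 8.6.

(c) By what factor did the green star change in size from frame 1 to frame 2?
0.6×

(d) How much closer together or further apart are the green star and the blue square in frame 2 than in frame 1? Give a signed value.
+0.9

Distance in frame 1: 1.6. Distance in frame 2: 2.5.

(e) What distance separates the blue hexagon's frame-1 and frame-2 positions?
4.0

The blue hexagon moved from (7.1, 6.1) to (8.1, 10.0), a distance of √(1.0² + 3.9²) ≈ 4.0.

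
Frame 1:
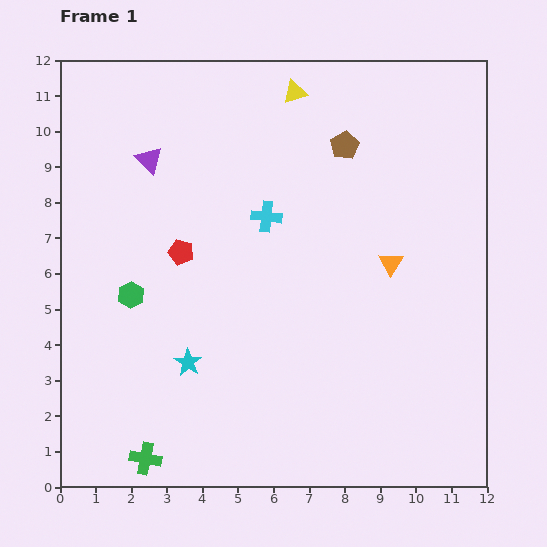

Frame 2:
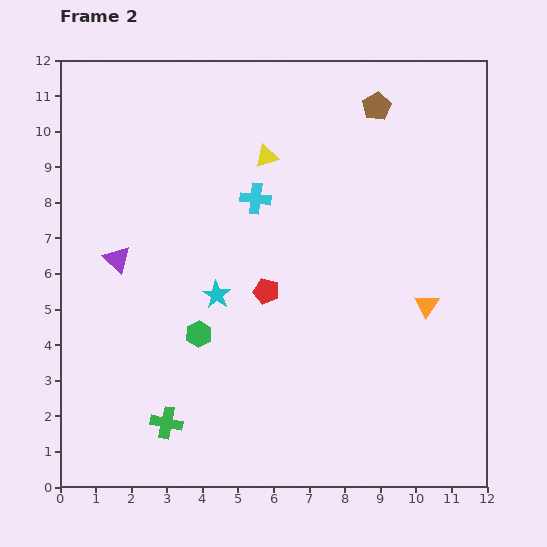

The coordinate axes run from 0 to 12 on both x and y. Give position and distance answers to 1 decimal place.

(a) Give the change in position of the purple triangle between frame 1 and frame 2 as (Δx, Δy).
(-0.9, -2.8)

The purple triangle was at (2.5, 9.2) in frame 1 and (1.6, 6.4) in frame 2.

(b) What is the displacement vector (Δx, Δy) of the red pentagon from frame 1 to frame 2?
(2.4, -1.1)

The red pentagon was at (3.4, 6.6) in frame 1 and (5.8, 5.5) in frame 2.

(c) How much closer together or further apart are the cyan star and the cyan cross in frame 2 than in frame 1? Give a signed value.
-1.8

Distance in frame 1: 4.7. Distance in frame 2: 2.9.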